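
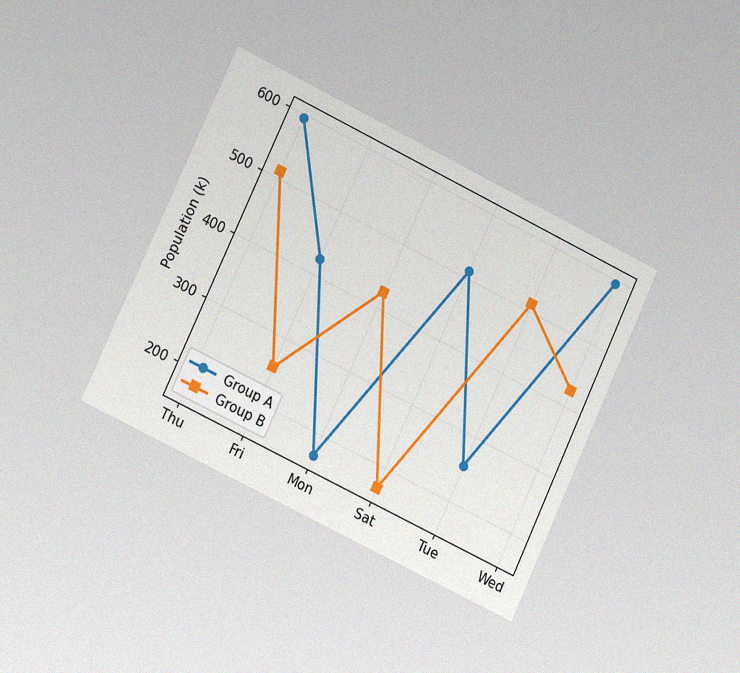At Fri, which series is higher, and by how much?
Group A, by 170k

The chart is tilted about 25° clockwise and viewed at a slight angle, with some photo noise. At Fri, Group A sits above the other line by 170k.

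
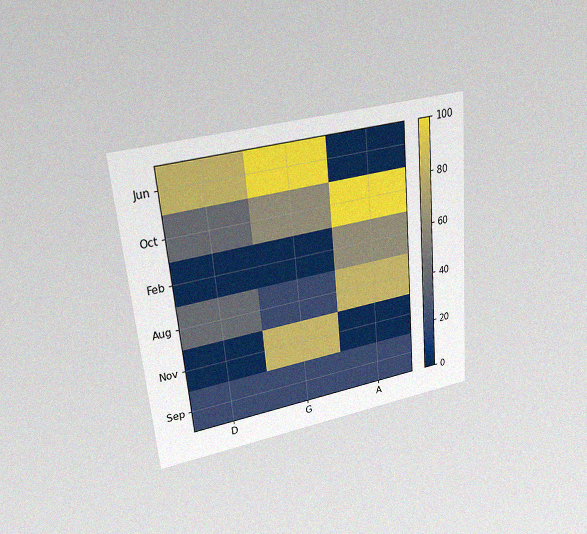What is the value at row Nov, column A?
The chart is tilted about 5° counter-clockwise and viewed at a slight angle, with some photo noise. Matching cell (Nov, A) against the colorbar gives 0.

0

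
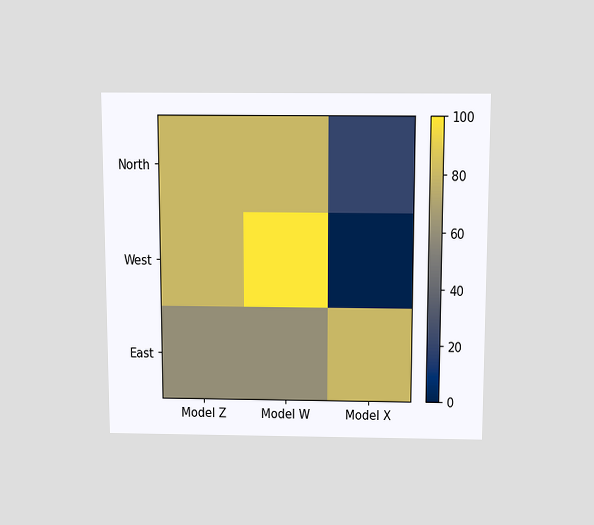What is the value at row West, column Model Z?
The chart is viewed slightly from above. Matching cell (West, Model Z) against the colorbar gives 80.

80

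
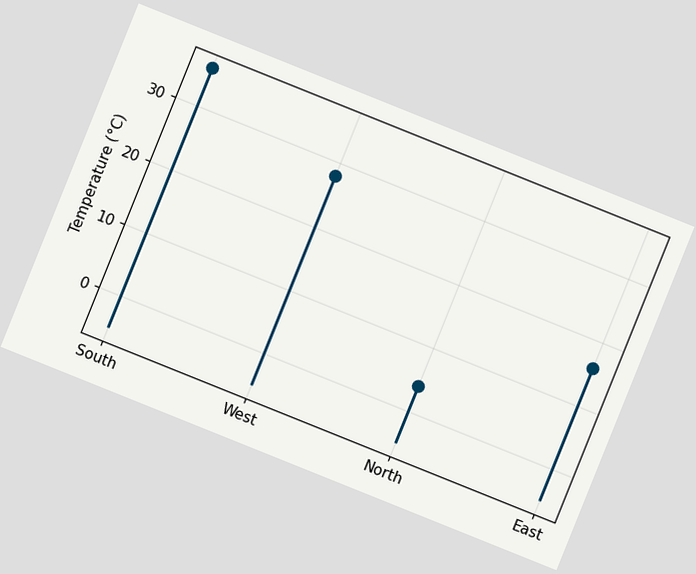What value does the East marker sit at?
The chart is tilted about 22° clockwise. The East marker sits at 16°C.

16°C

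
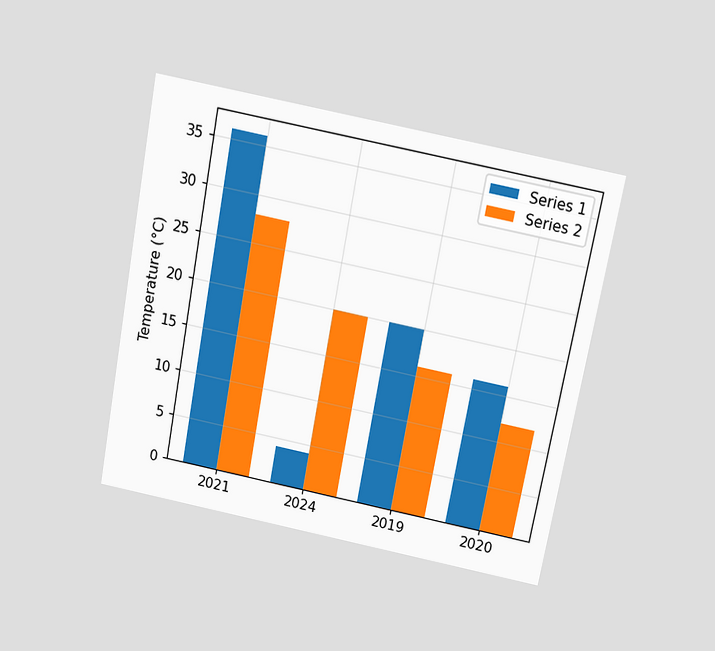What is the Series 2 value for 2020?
The chart is tilted about 11° clockwise and viewed slightly from above. The Series 2 bar at 2020 reaches 12°C on the y-axis.

12°C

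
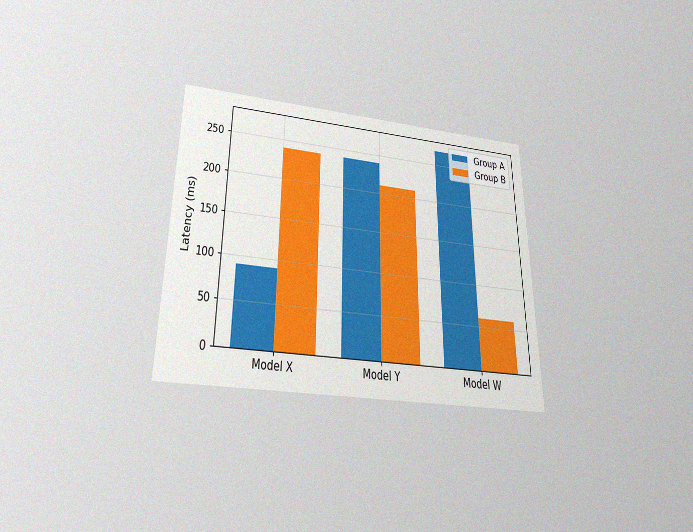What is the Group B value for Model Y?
210ms

The chart is viewed slightly from below, with some photo noise. The Group B bar at Model Y reaches 210ms on the y-axis.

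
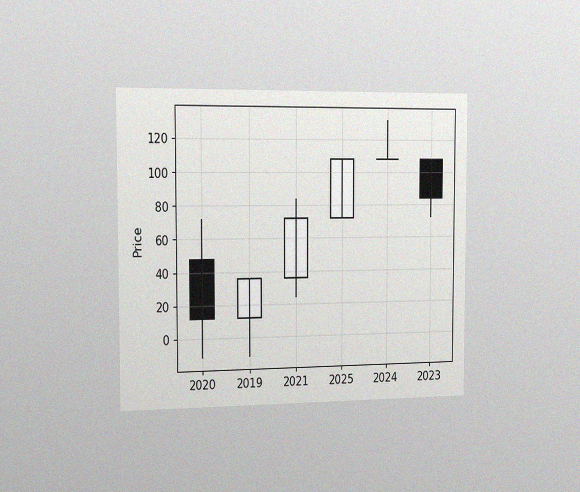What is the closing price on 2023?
The chart is viewed slightly from the left, with some photo noise. The 2023 candle closes at 84.

84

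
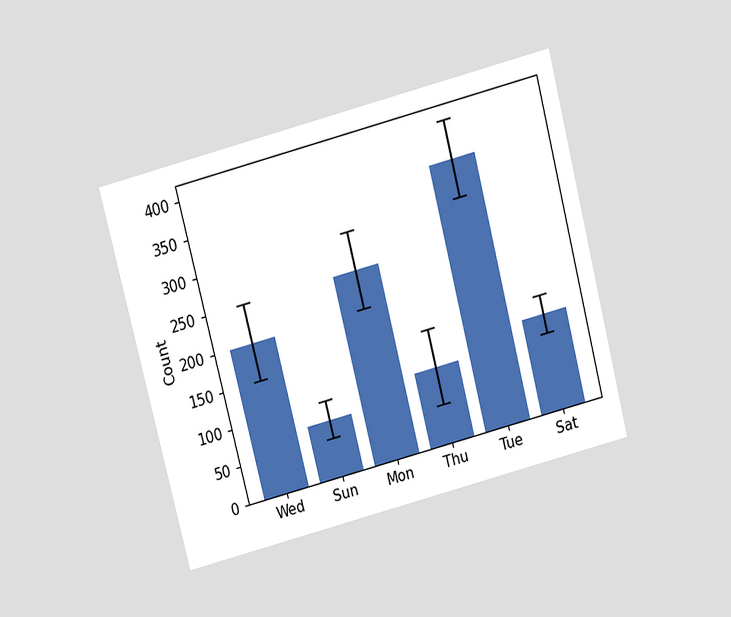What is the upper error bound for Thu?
150

The chart is tilted about 15° counter-clockwise and viewed slightly from above. The Thu bar's upper whisker reaches 150.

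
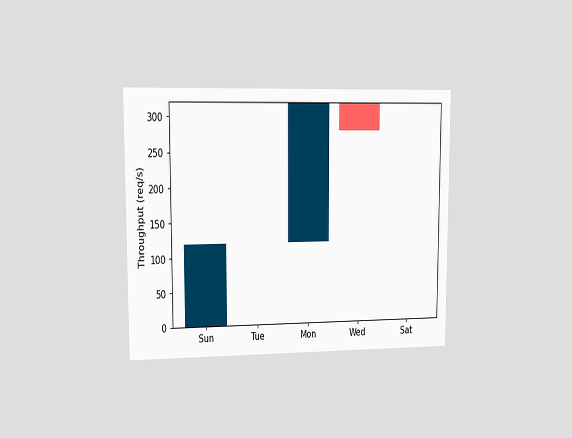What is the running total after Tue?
120req/s

The chart is viewed slightly from the left. After Tue the running total reaches 120req/s.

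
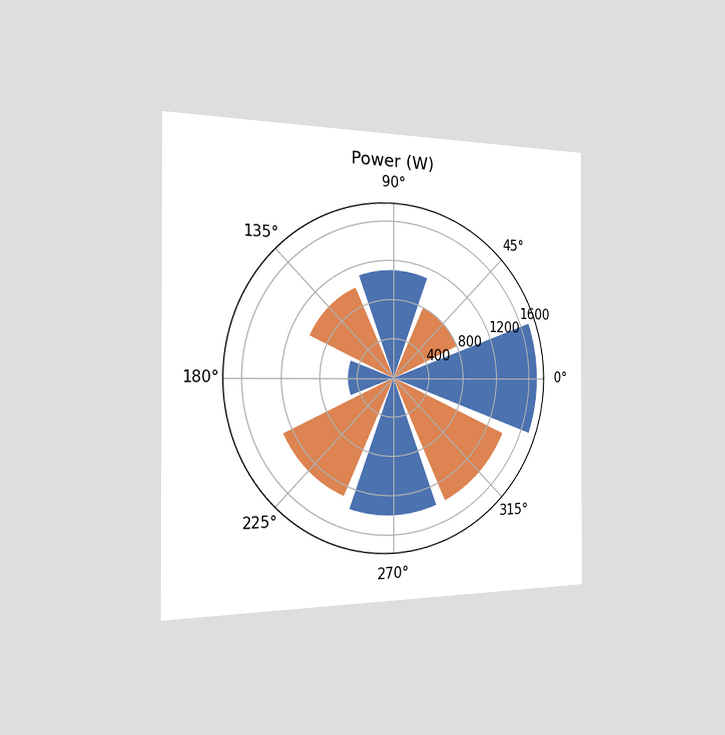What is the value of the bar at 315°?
The chart is viewed slightly from the left. The bar at 315° reaches 1400W on the radial axis.

1400W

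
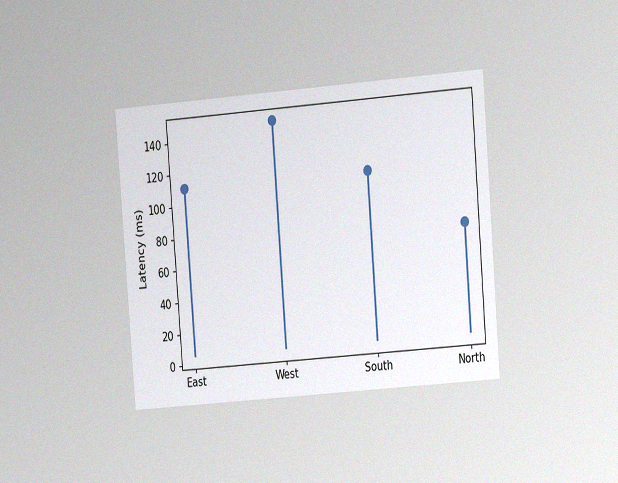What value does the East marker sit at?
111ms

The chart is tilted about 5° counter-clockwise and viewed at a slight angle, with some photo noise. The East marker sits at 111ms.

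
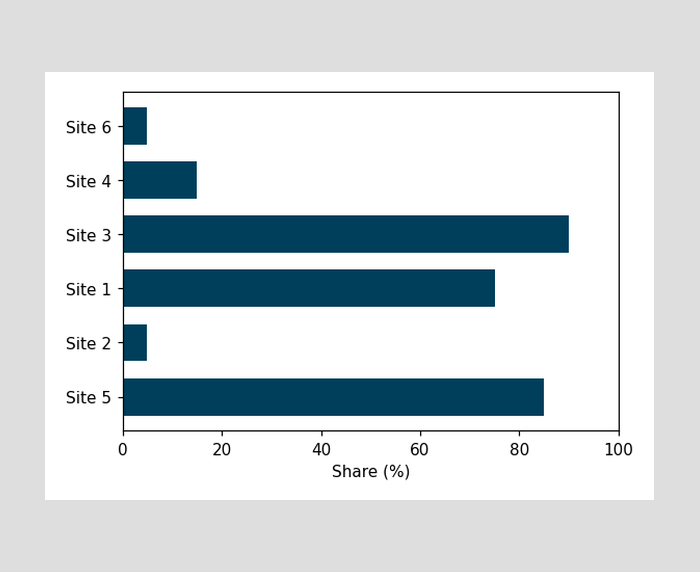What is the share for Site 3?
90%

Reading along the chart's x-axis, the Site 3 bar reaches 90%.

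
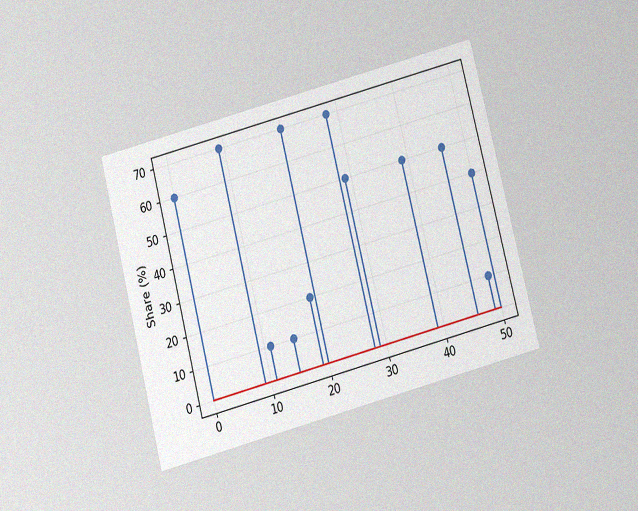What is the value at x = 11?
The chart is tilted about 15° counter-clockwise and viewed slightly from below, with some photo noise. The stem at x=11 reaches 10%.

10%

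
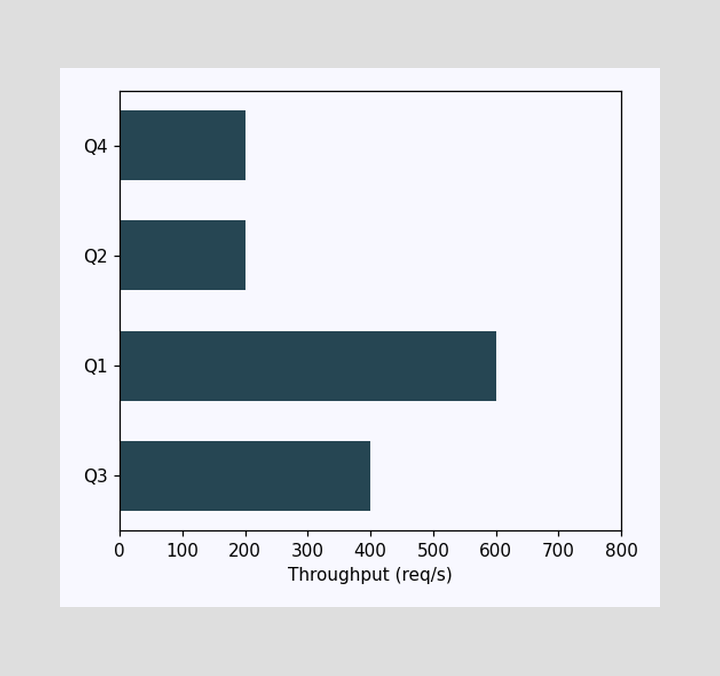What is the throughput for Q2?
200req/s

Reading along the chart's x-axis, the Q2 bar reaches 200req/s.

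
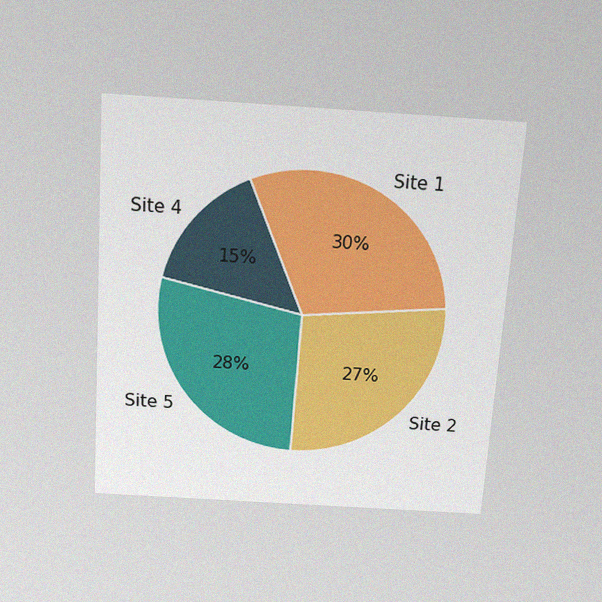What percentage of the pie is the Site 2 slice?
The chart is tilted about 4° clockwise and viewed slightly from above, with some photo noise. The Site 2 slice takes up 27% of the pie.

27%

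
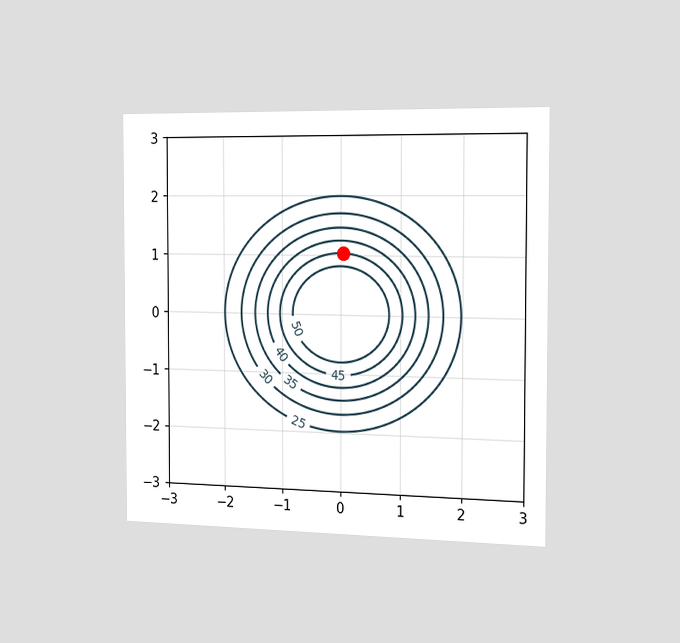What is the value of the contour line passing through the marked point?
The chart is viewed slightly from the right. The marked point sits on the contour labelled 45.

45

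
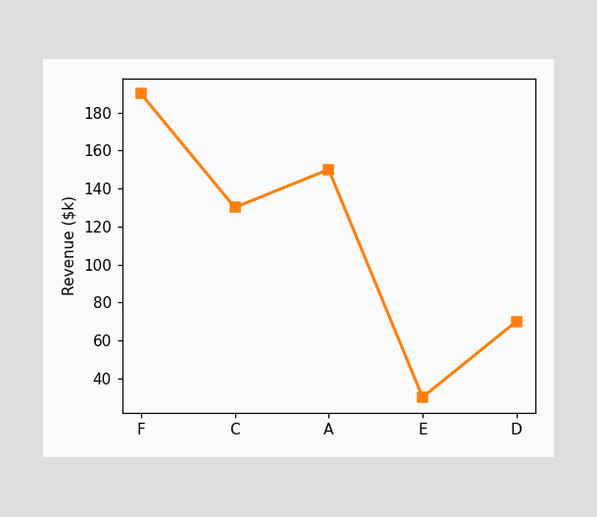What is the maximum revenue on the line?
The highest point is at F, and reading across to the y-axis gives $190k.

$190k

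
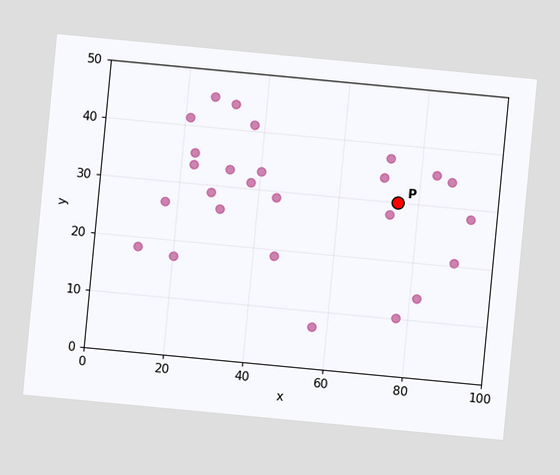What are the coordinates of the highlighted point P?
(75, 30)

The chart is tilted about 5° clockwise. Following the gridlines from P to each axis, P sits at (75, 30).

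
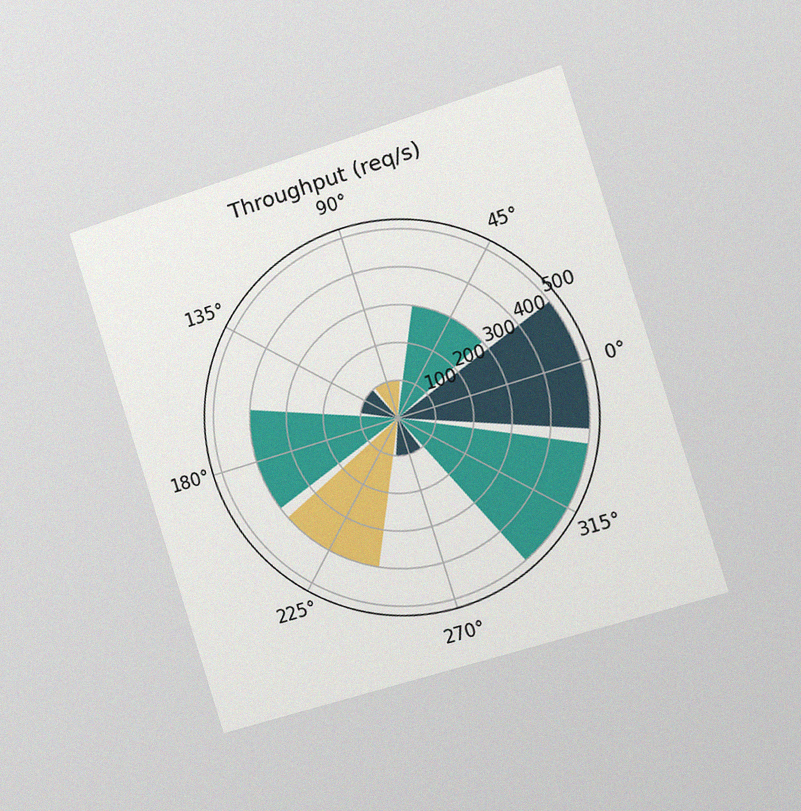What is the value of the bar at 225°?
400req/s

The chart is tilted about 18° counter-clockwise and viewed slightly from the right, with some photo noise. The bar at 225° reaches 400req/s on the radial axis.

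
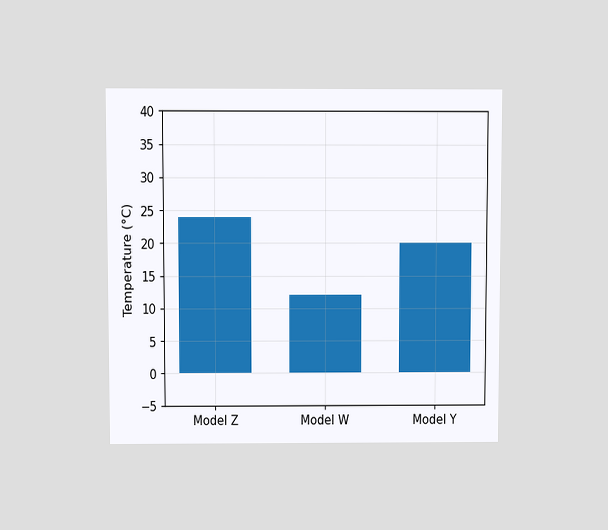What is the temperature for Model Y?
20°C

The chart is viewed at a slight angle. Reading along the chart's y-axis, the Model Y bar reaches 20°C.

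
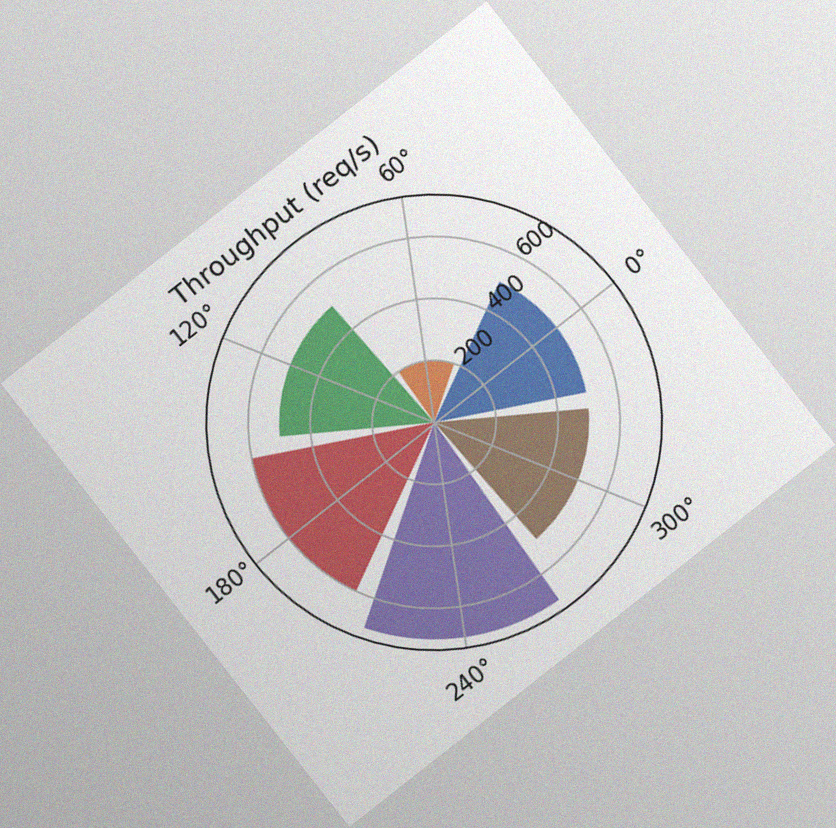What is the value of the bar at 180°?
The chart is tilted about 38° counter-clockwise, with some photo noise. The bar at 180° reaches 600req/s on the radial axis.

600req/s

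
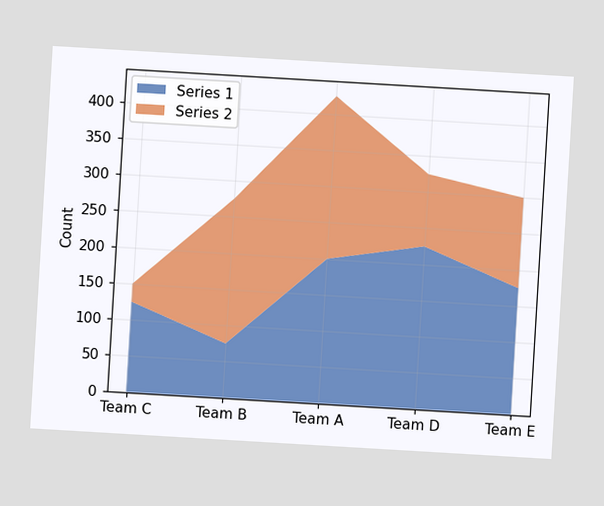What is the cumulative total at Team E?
300

The chart is tilted about 3° clockwise. The stacked total at Team E reaches 300.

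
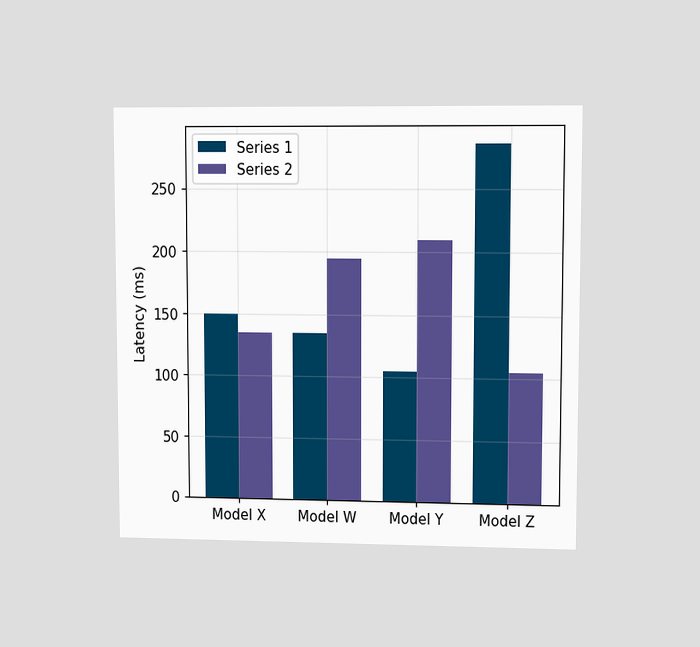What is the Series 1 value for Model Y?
105ms

The chart is viewed at a slight angle. The Series 1 bar at Model Y reaches 105ms on the y-axis.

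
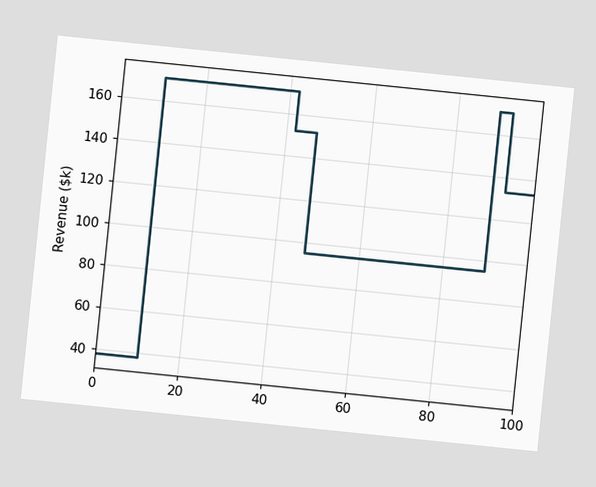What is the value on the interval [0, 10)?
$38k

The chart is tilted about 6° clockwise. On [0, 10) the step sits at $38k.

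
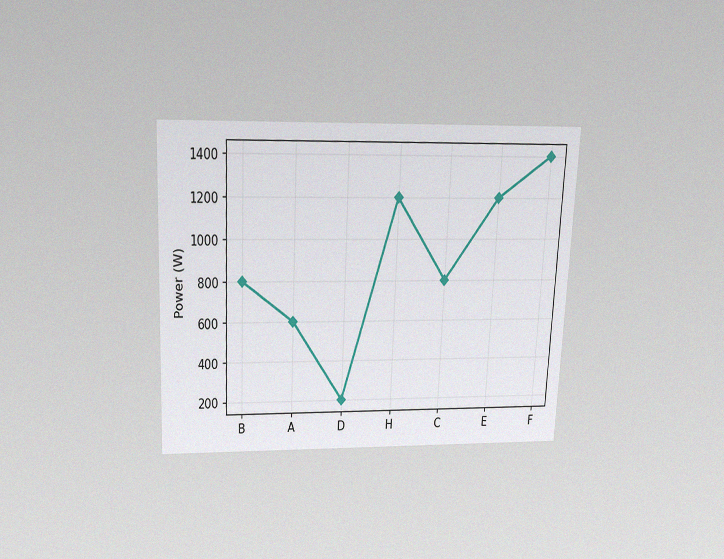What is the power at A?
600W

The chart is tilted about 3° clockwise and viewed slightly from above, with some photo noise. At A, the line is at 600W.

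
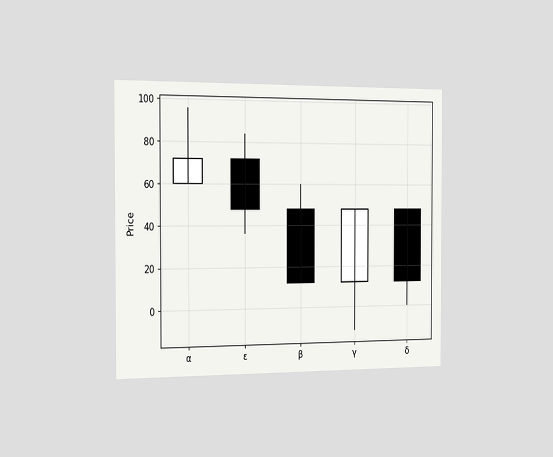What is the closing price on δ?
12

The chart is viewed slightly from the left. The δ candle closes at 12.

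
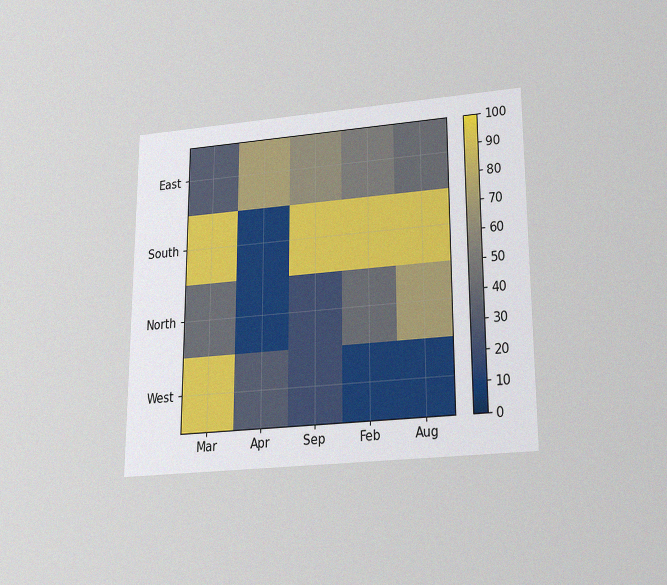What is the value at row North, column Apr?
The chart is viewed slightly from below, with some photo noise. Matching cell (North, Apr) against the colorbar gives 10.

10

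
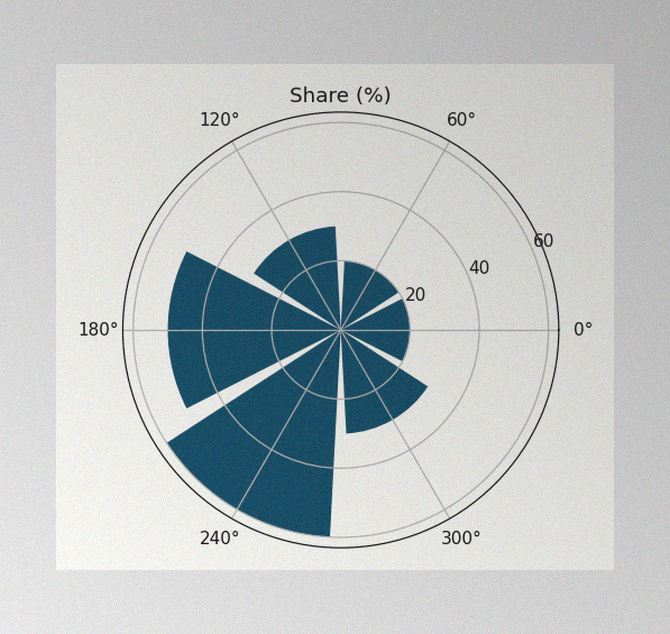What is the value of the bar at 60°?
20%

The image has some photo noise and uneven lighting. The bar at 60° reaches 20% on the radial axis.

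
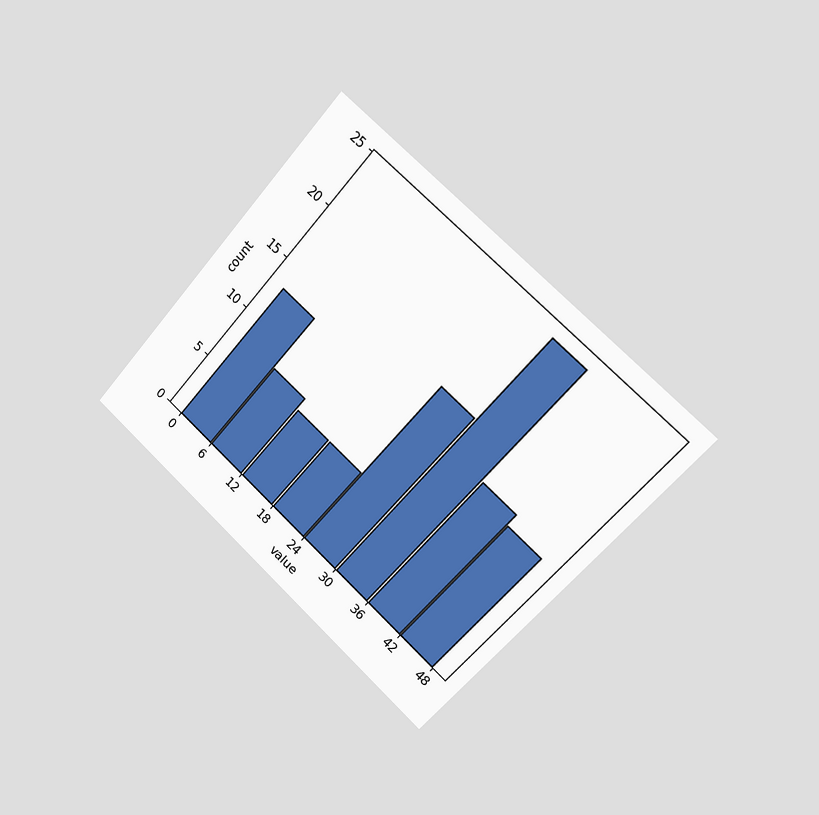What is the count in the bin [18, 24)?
7

The chart is tilted about 42° clockwise and viewed slightly from the right. The [18, 24) bin has height 7.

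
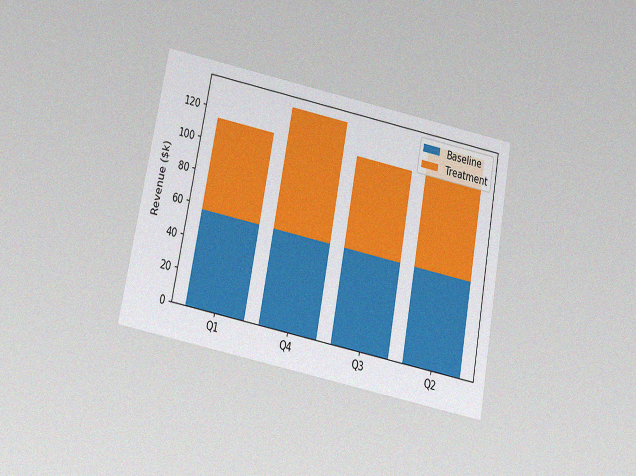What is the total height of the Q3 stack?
$114k

The chart is tilted about 11° clockwise and viewed slightly from below, with some photo noise. The Q3 stack's top reaches $114k on the y-axis.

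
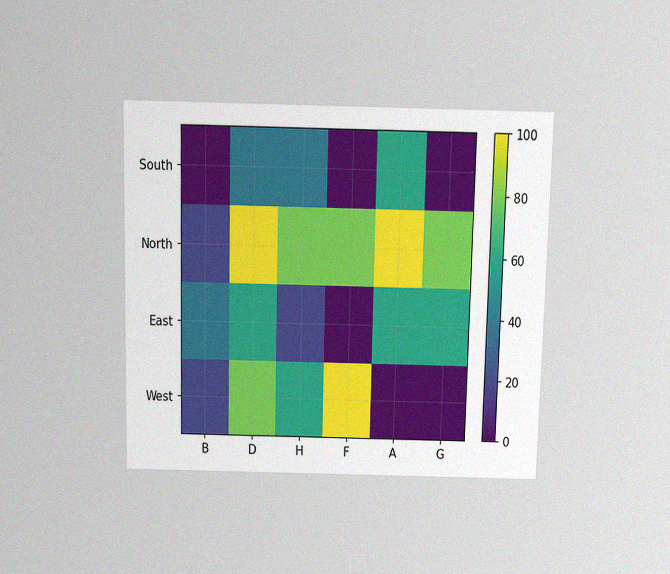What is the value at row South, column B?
0

The chart is viewed slightly from above, with some photo noise. Matching cell (South, B) against the colorbar gives 0.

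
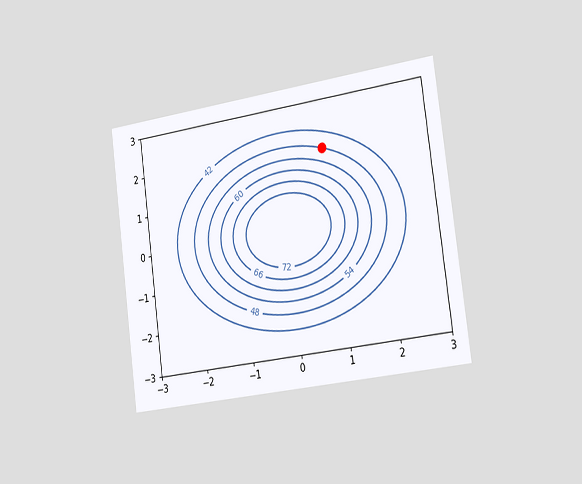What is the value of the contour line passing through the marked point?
48

The chart is tilted about 7° counter-clockwise and viewed slightly from the right. The marked point sits on the contour labelled 48.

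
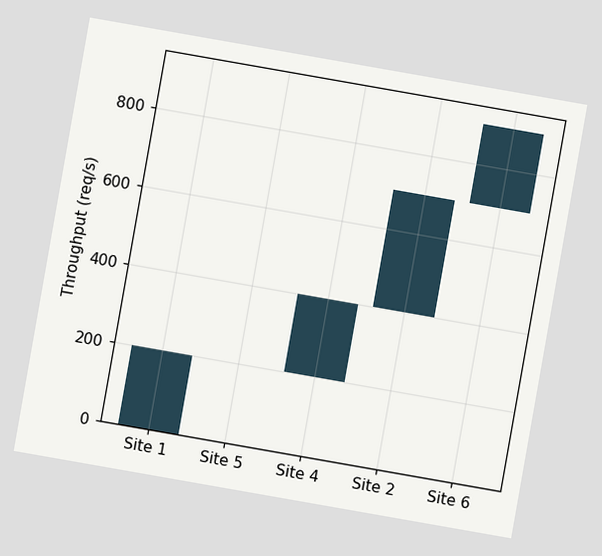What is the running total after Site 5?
200req/s

The chart is tilted about 10° clockwise. After Site 5 the running total reaches 200req/s.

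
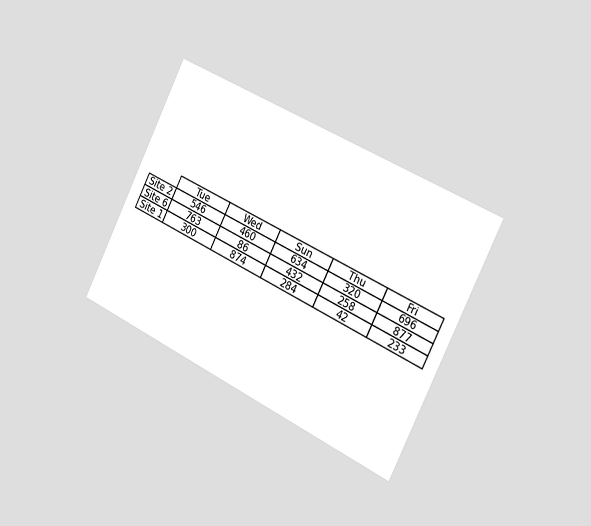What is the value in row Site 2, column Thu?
320

The chart is tilted about 26° clockwise and viewed slightly from the right. The (Site 2, Thu) cell reads 320.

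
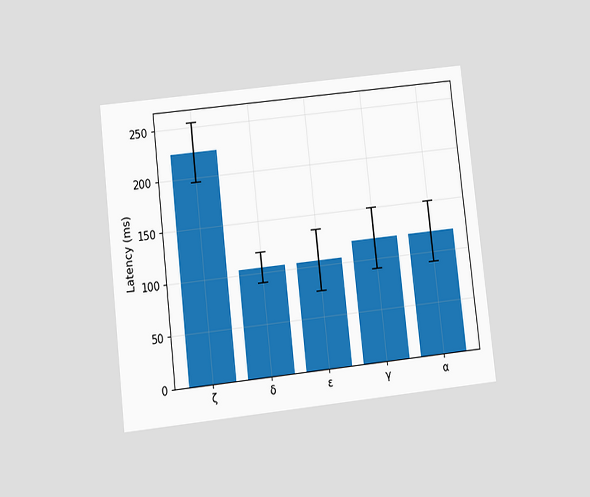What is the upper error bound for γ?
The chart is tilted about 6° counter-clockwise and viewed slightly from below. The γ bar's upper whisker reaches 150ms.

150ms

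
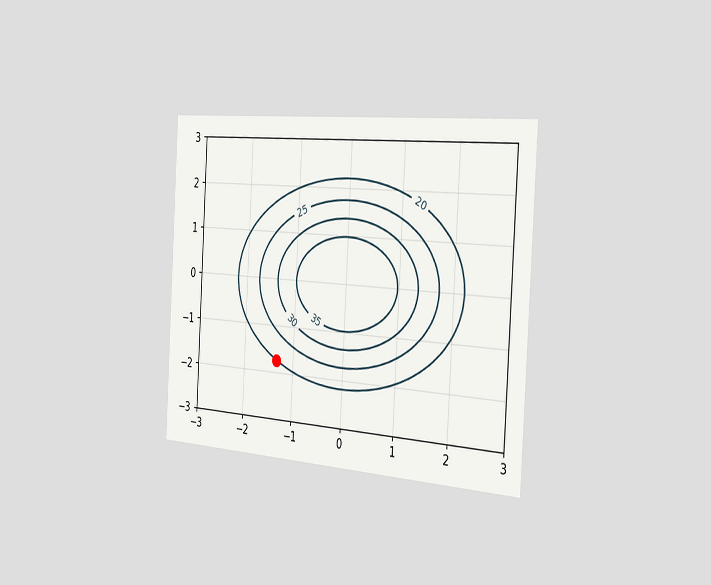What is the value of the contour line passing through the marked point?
20

The chart is tilted about 3° clockwise and viewed slightly from the right. The marked point sits on the contour labelled 20.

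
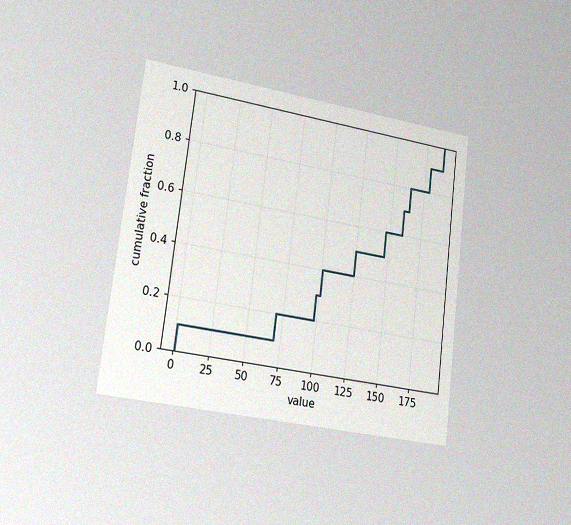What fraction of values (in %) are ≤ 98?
30%

The chart is tilted about 7° clockwise and viewed slightly from the left, with some photo noise. At x=98 the ECDF step is at 30%.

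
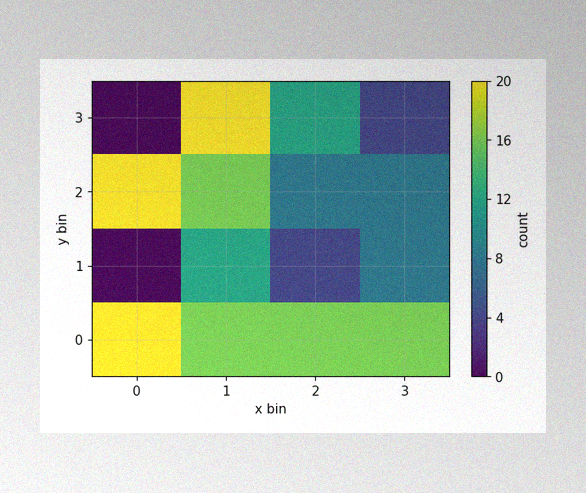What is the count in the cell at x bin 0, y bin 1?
0

The image has some photo noise and uneven lighting. Matching the cell (0, 1) against the colorbar gives 0.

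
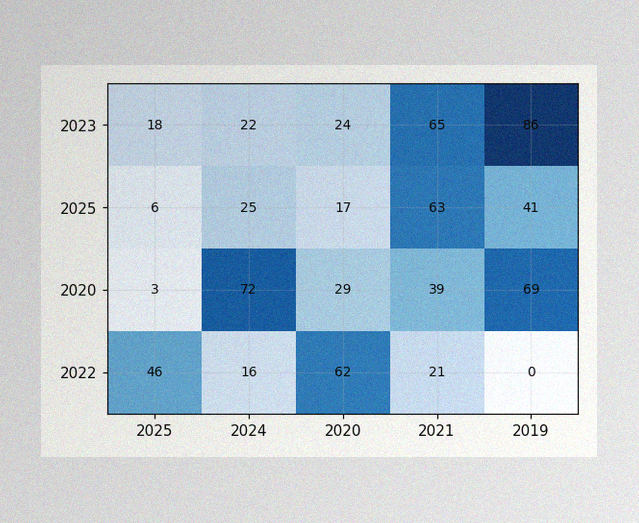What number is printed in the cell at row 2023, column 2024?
22

The image has some photo noise and uneven lighting. The (2023, 2024) cell reads 22.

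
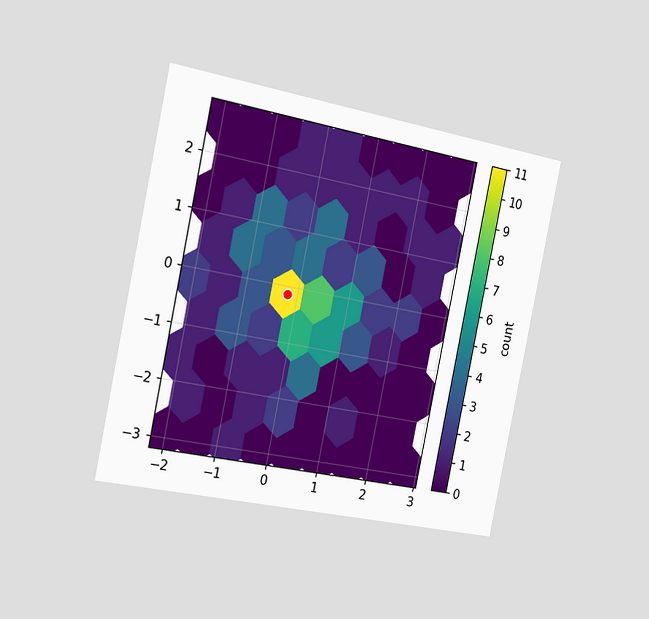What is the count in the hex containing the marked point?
The chart is tilted about 12° clockwise and viewed slightly from the left. The marked hex reads 11 on the colorbar.

11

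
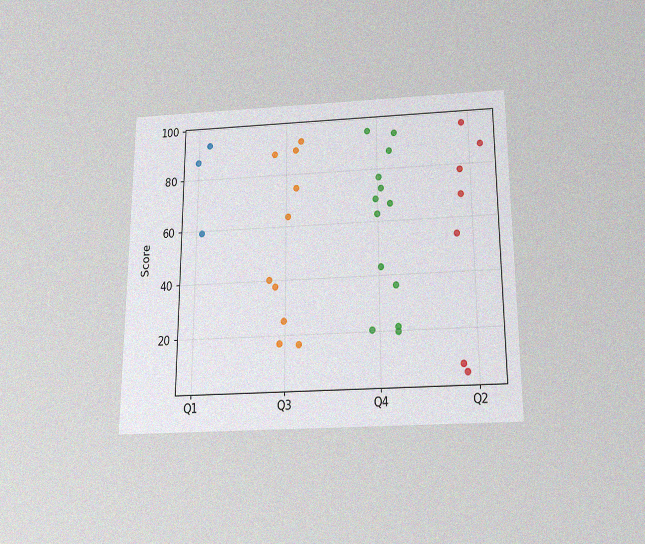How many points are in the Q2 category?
The chart is viewed slightly from below, with some photo noise. Counting the markers in the Q2 column gives 7.

7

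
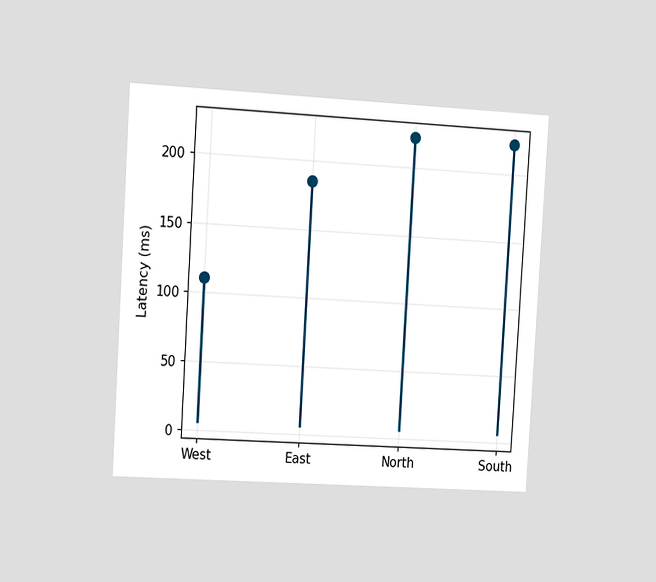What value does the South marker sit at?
The chart is tilted about 3° clockwise and viewed slightly from the left. The South marker sits at 222ms.

222ms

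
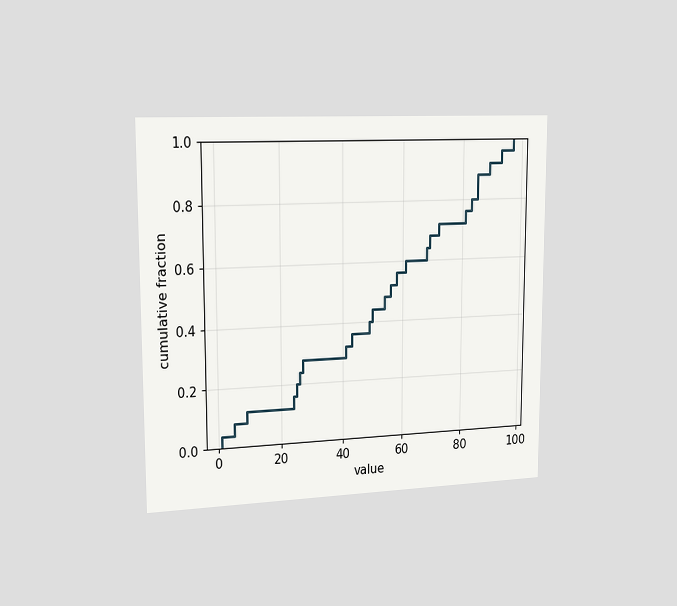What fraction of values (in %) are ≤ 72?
The chart is viewed slightly from the left. At x=72 the ECDF step is at 72%.

72%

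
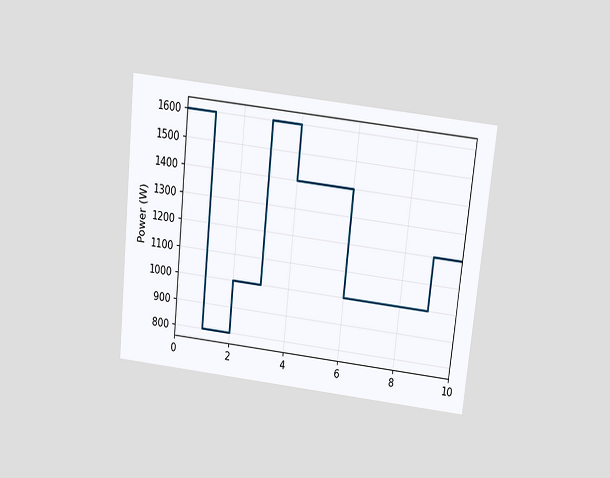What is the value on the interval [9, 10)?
The chart is tilted about 6° clockwise and viewed slightly from above. On [9, 10) the step sits at 1200W.

1200W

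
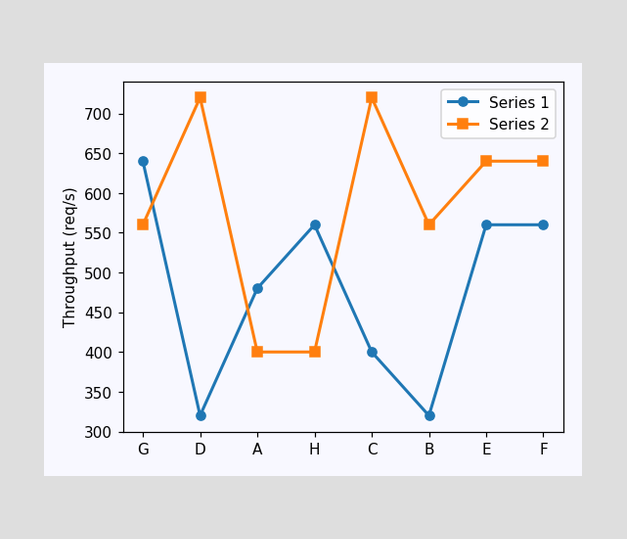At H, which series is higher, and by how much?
At H, Series 1 sits above the other line by 160req/s.

Series 1, by 160req/s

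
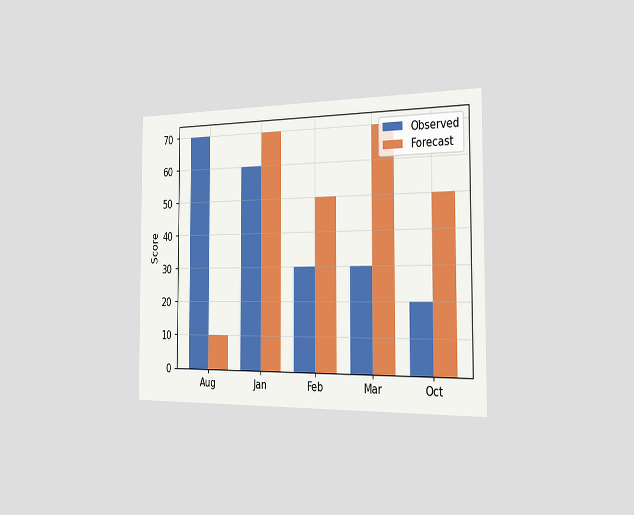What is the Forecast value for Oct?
50

The chart is viewed slightly from the right. The Forecast bar at Oct reaches 50 on the y-axis.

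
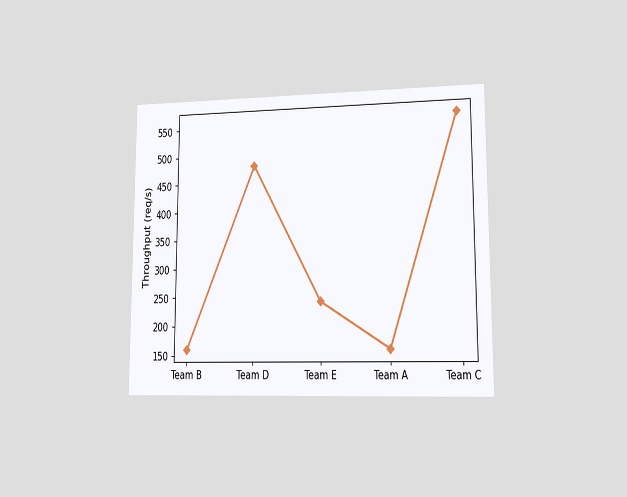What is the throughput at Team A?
The chart is viewed at a slight angle. At Team A, the line is at 160req/s.

160req/s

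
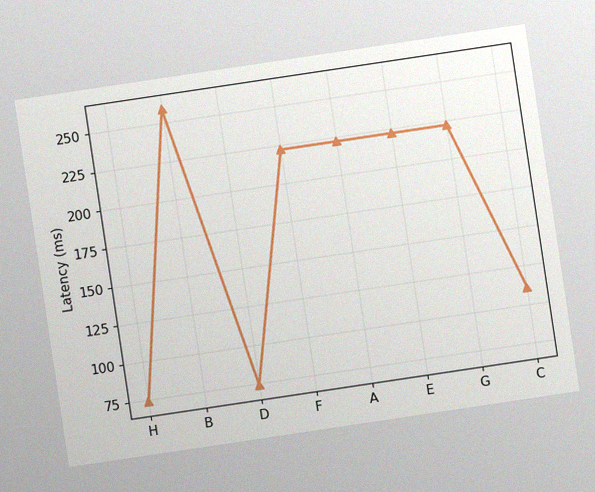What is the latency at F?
The chart is tilted about 8° counter-clockwise, with some photo noise. At F, the line is at 222ms.

222ms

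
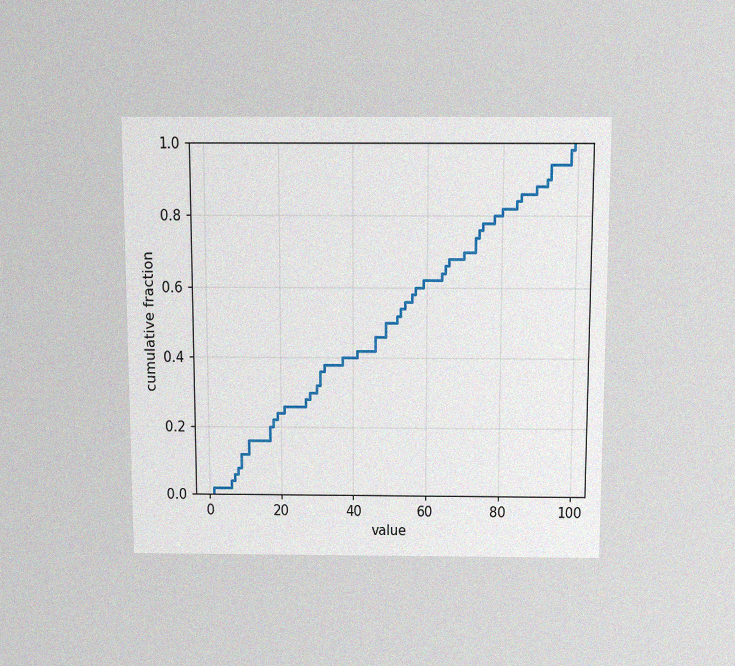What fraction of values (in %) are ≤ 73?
The chart is viewed slightly from above, with some photo noise. At x=73 the ECDF step is at 74%.

74%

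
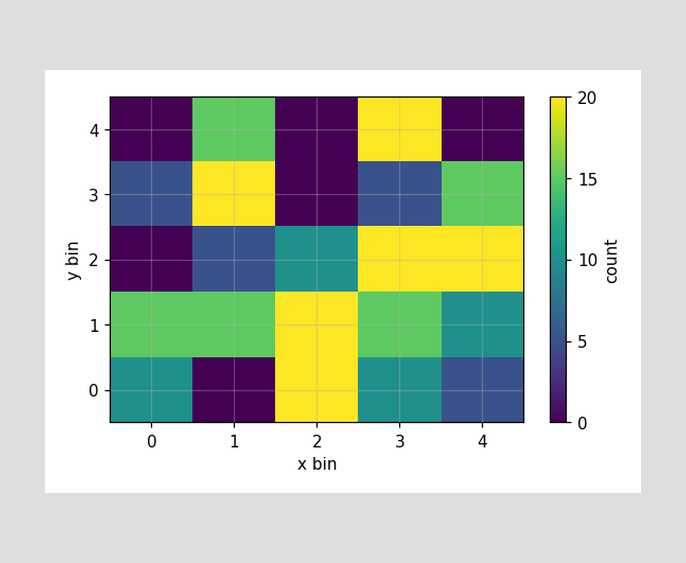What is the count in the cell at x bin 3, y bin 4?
20

Matching the cell (3, 4) against the colorbar gives 20.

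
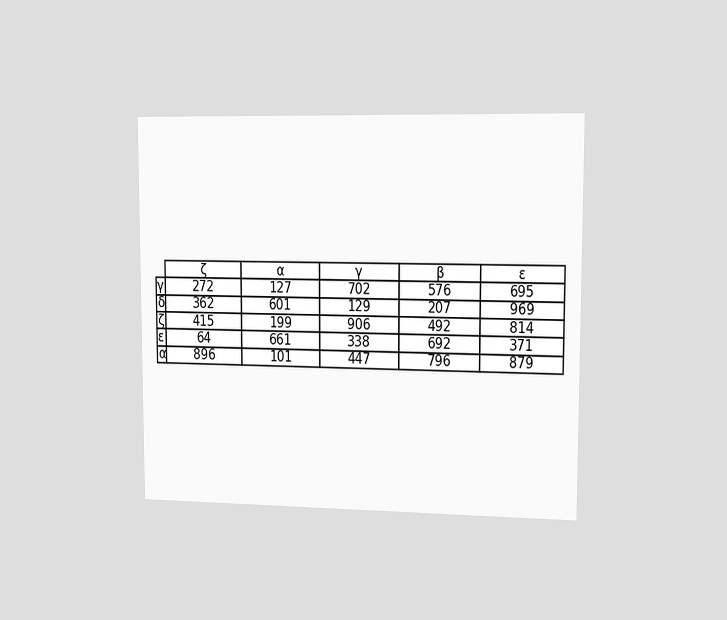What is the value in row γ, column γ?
The chart is viewed slightly from the right. The (γ, γ) cell reads 702.

702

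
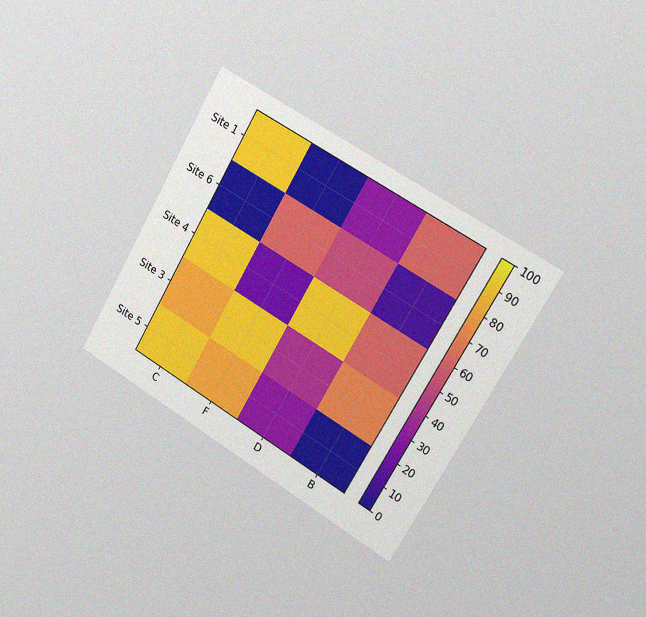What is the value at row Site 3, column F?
90

The chart is tilted about 30° clockwise and viewed slightly from the right, with some photo noise. Matching cell (Site 3, F) against the colorbar gives 90.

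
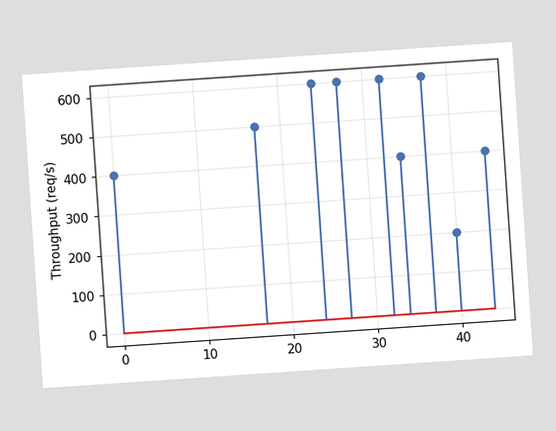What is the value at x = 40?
The chart is tilted about 4° counter-clockwise. The stem at x=40 reaches 200req/s.

200req/s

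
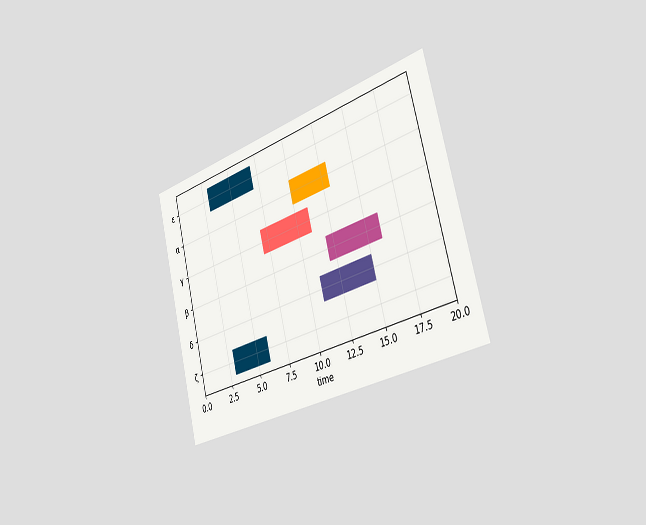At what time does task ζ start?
3

The chart is tilted about 15° counter-clockwise and viewed slightly from the right. The ζ bar begins at t=3.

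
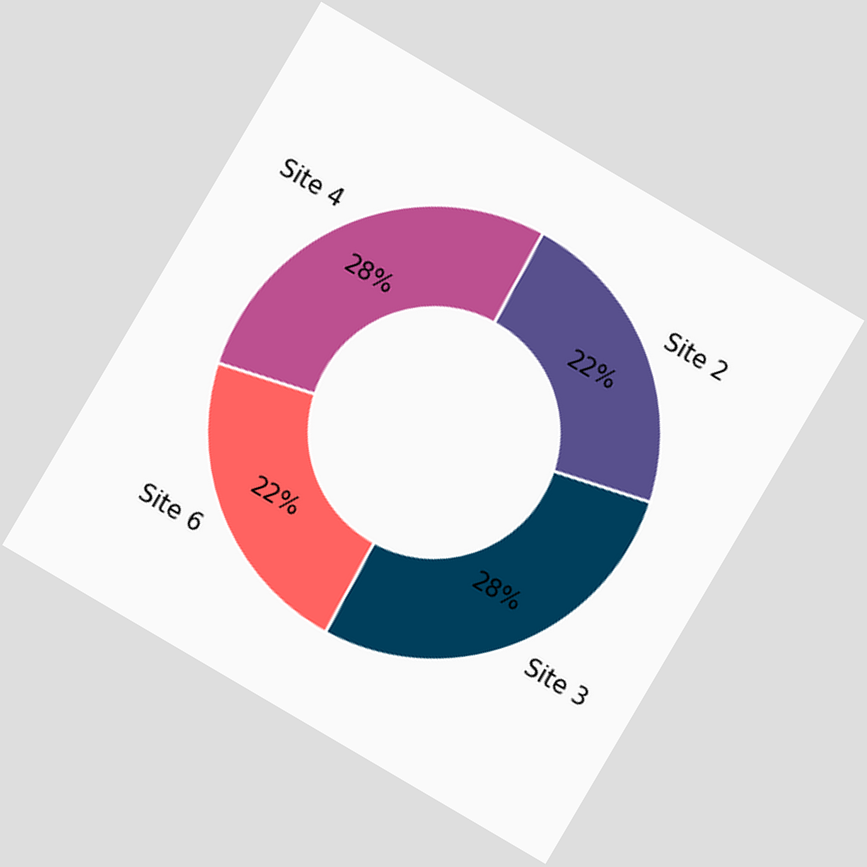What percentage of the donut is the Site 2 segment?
The chart is tilted about 30° clockwise. The Site 2 segment takes up 22% of the ring.

22%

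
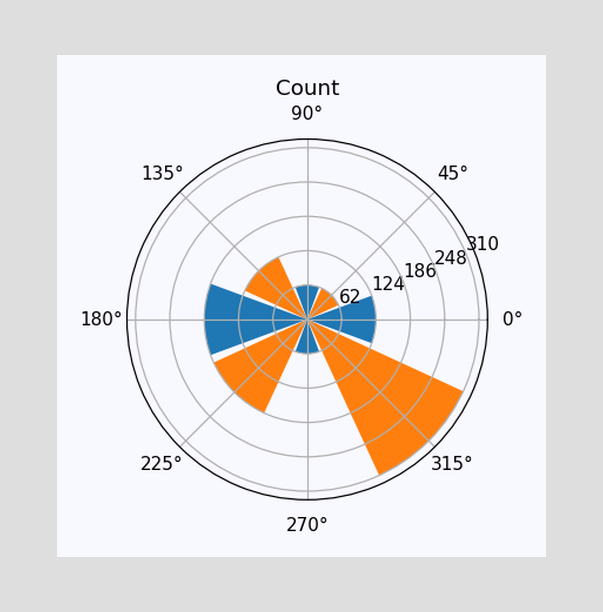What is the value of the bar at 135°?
124

The bar at 135° reaches 124 on the radial axis.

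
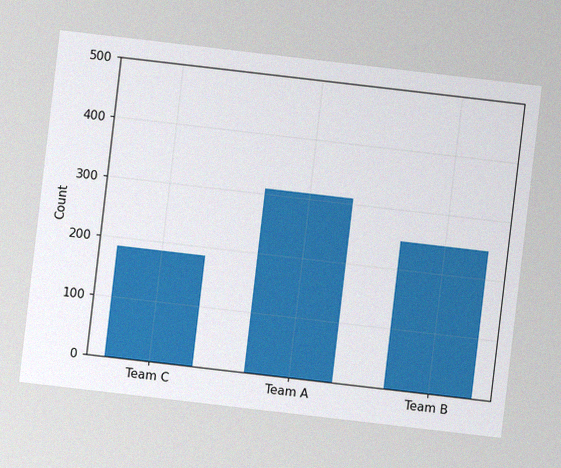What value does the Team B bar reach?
The chart is tilted about 7° clockwise, with some photo noise. Reading along the chart's y-axis, the Team B bar reaches 248.

248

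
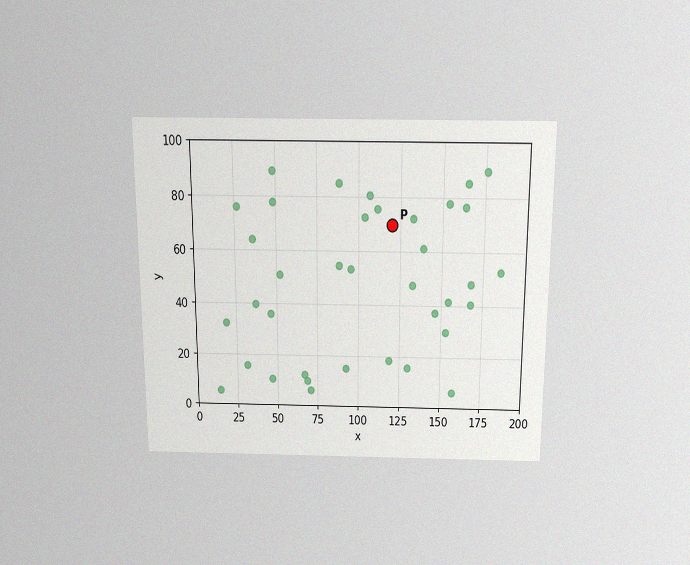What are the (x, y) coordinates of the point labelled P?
(120, 70)

The chart is viewed slightly from above, with some photo noise. Following the gridlines from P to each axis, P sits at (120, 70).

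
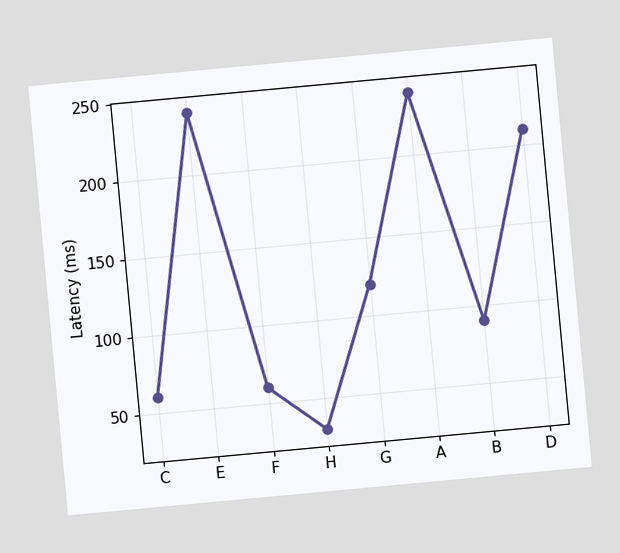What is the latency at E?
The chart is tilted about 5° counter-clockwise. At E, the line is at 240ms.

240ms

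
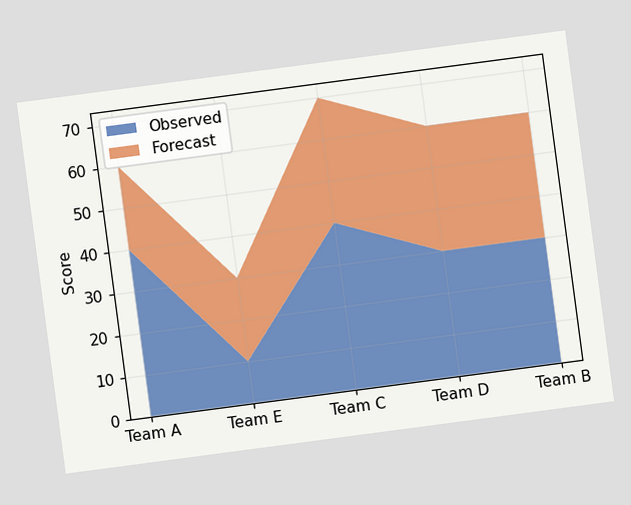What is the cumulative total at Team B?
60

The chart is tilted about 8° counter-clockwise. The stacked total at Team B reaches 60.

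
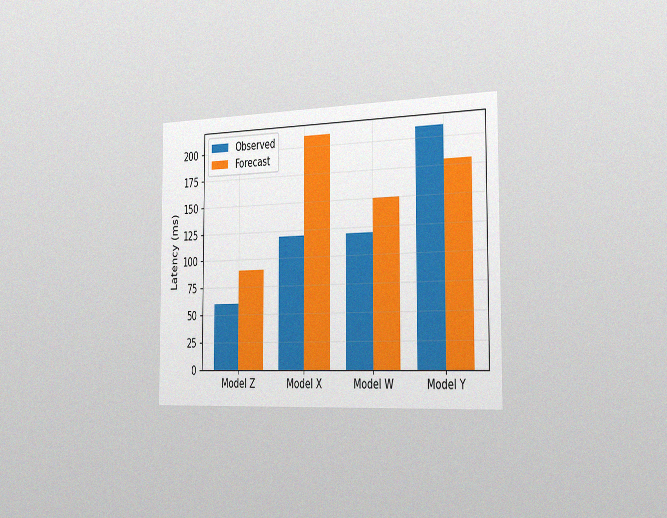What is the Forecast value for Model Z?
90ms

The chart is viewed slightly from the right, with some photo noise. The Forecast bar at Model Z reaches 90ms on the y-axis.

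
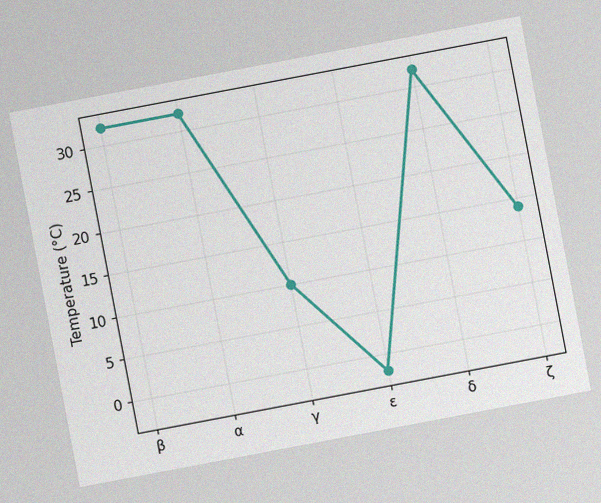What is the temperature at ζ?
14°C

The chart is tilted about 11° counter-clockwise, with some photo noise. At ζ, the line is at 14°C.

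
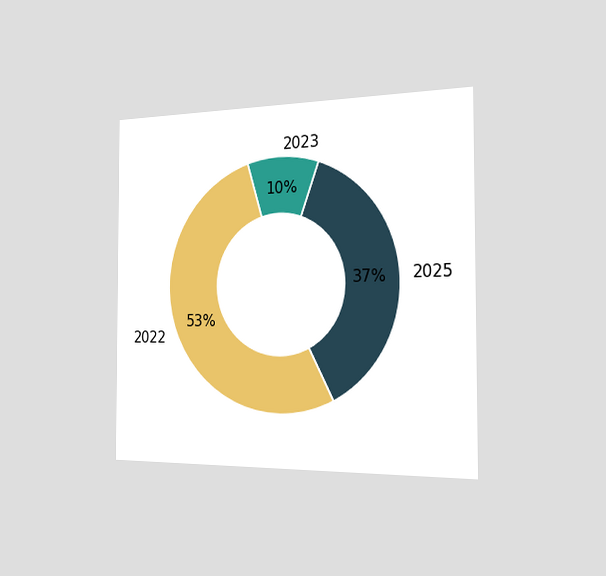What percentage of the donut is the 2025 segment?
The chart is viewed slightly from the right. The 2025 segment takes up 37% of the ring.

37%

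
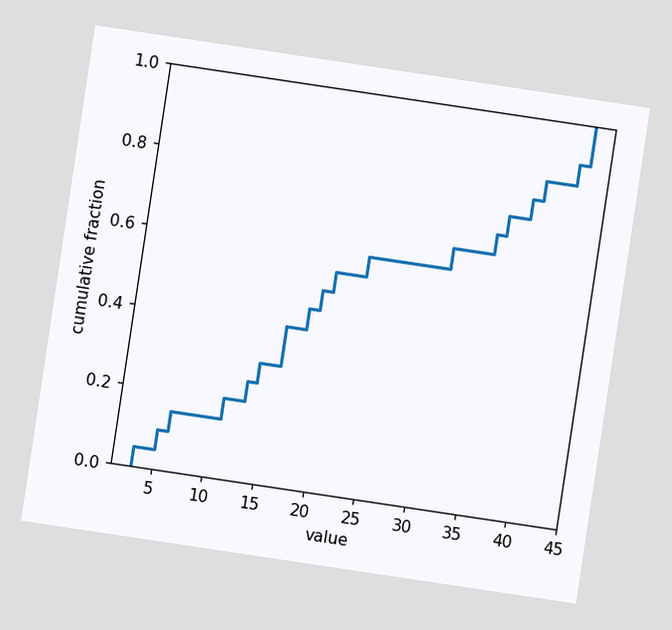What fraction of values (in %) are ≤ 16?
The chart is tilted about 9° clockwise. At x=16 the ECDF step is at 40%.

40%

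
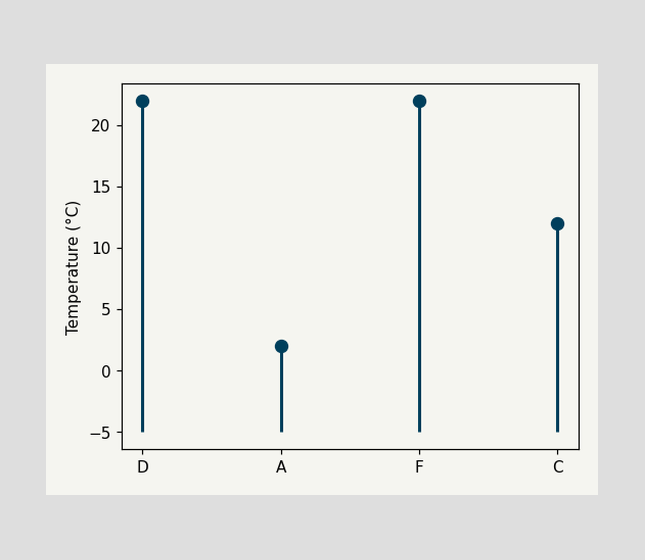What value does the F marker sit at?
22°C

The F marker sits at 22°C.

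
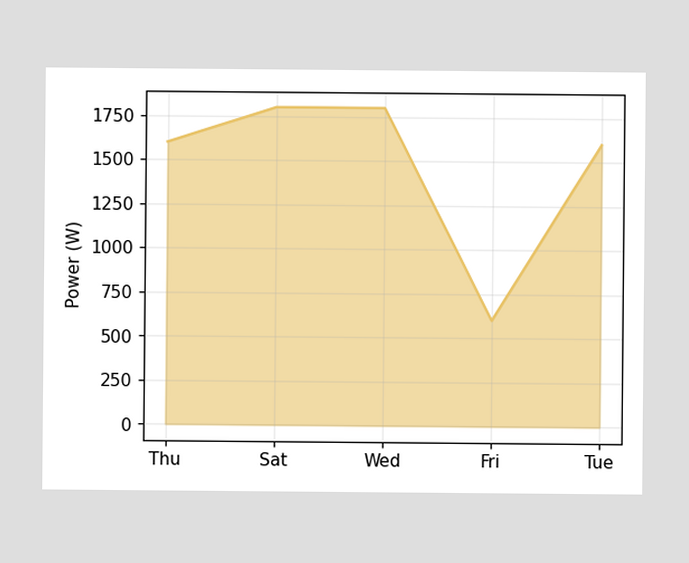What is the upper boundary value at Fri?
At Fri the upper boundary is at 600W.

600W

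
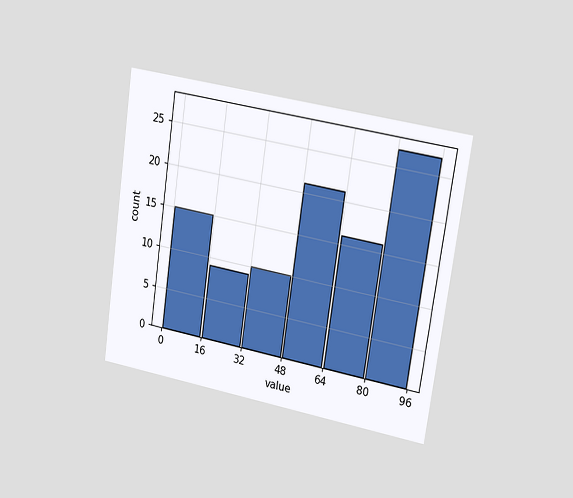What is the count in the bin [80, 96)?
The chart is tilted about 8° clockwise and viewed slightly from the right. The [80, 96) bin has height 27.

27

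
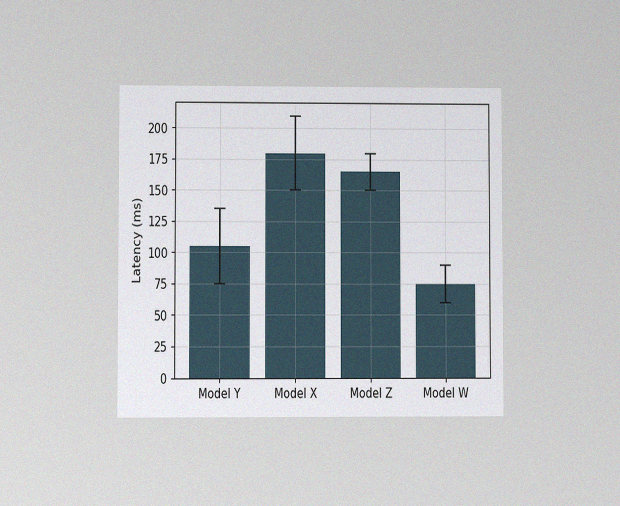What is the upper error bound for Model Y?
135ms

The chart is viewed at a slight angle, with some photo noise. The Model Y bar's upper whisker reaches 135ms.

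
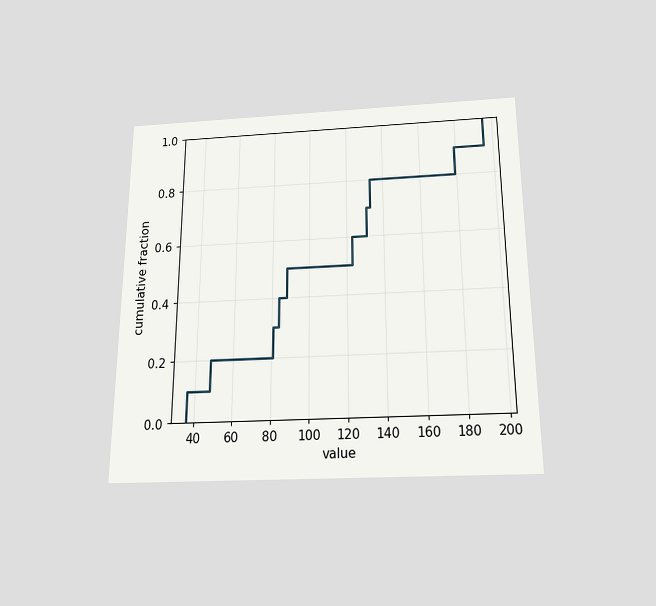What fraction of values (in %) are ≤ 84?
The chart is viewed slightly from below. At x=84 the ECDF step is at 40%.

40%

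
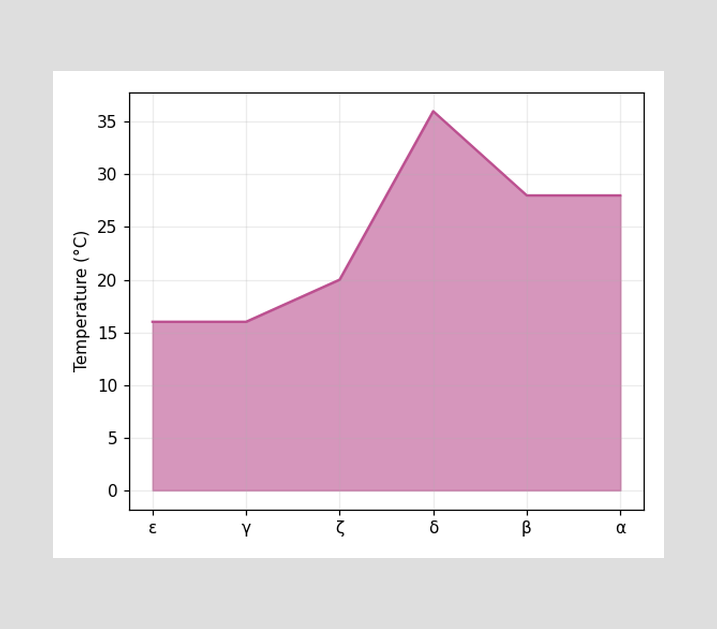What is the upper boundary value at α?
At α the upper boundary is at 28°C.

28°C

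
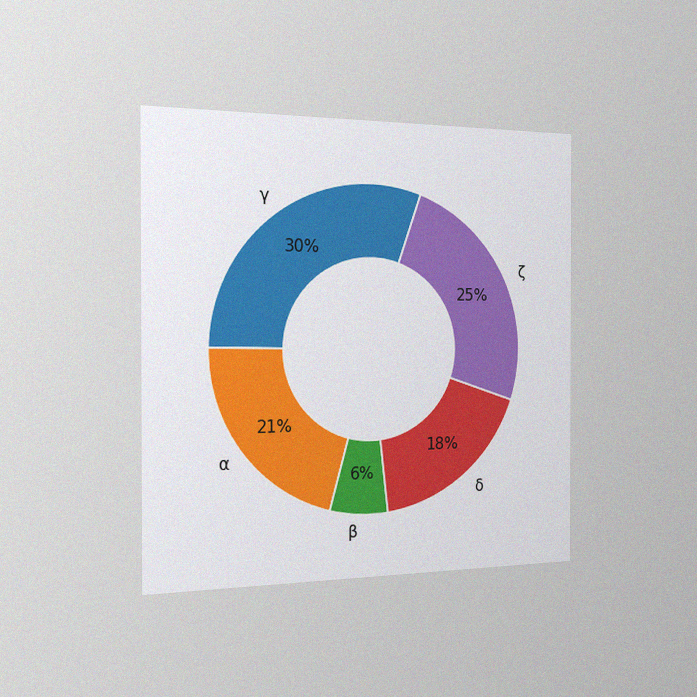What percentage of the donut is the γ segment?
The chart is viewed slightly from the left, with some photo noise. The γ segment takes up 30% of the ring.

30%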